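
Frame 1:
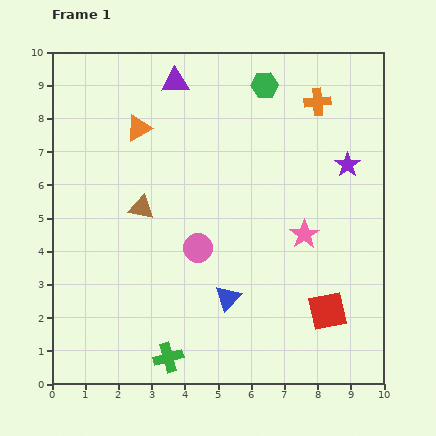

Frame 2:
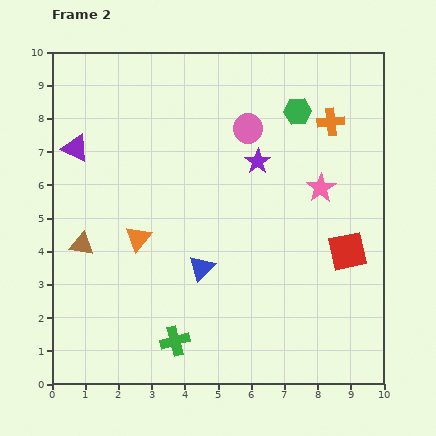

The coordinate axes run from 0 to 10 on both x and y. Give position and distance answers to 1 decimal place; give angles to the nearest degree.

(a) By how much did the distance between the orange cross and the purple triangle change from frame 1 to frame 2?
+3.4

Distance in frame 1: 4.3. Distance in frame 2: 7.7.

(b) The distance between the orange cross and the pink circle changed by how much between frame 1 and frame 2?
-3.2

Distance in frame 1: 5.7. Distance in frame 2: 2.5.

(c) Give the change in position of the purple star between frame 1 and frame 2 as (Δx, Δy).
(-2.7, 0.1)

The purple star was at (8.9, 6.6) in frame 1 and (6.2, 6.7) in frame 2.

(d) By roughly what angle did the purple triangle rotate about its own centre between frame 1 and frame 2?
28° clockwise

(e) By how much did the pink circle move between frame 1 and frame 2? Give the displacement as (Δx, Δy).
(1.5, 3.6)

The pink circle was at (4.4, 4.1) in frame 1 and (5.9, 7.7) in frame 2.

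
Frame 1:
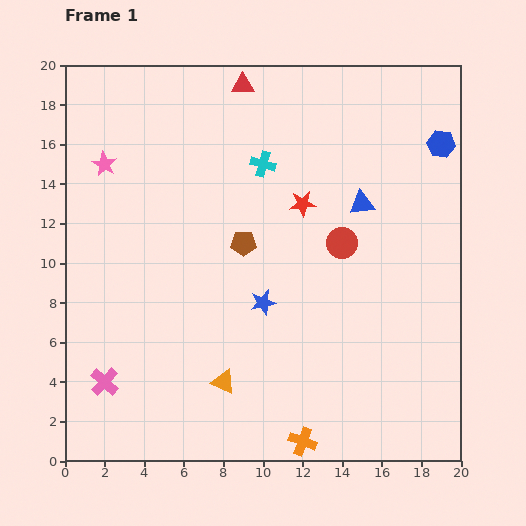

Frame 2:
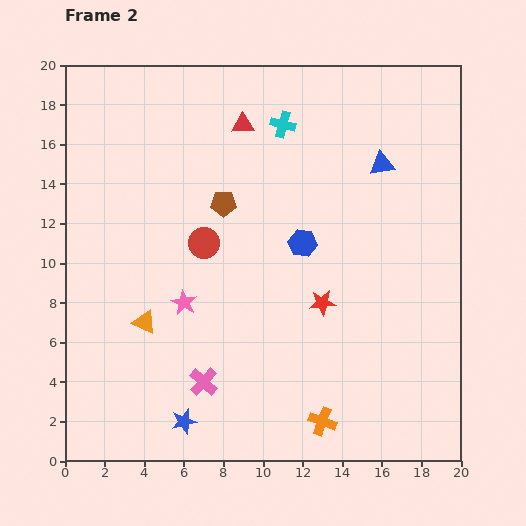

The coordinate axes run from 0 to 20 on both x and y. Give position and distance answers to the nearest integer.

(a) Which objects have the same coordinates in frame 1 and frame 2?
none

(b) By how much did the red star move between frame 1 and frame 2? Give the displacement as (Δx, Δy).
(1, -5)

The red star was at (12, 13) in frame 1 and (13, 8) in frame 2.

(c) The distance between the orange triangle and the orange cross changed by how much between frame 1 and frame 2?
+5

Distance in frame 1: 5. Distance in frame 2: 10.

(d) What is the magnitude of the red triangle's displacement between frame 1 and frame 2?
2

The red triangle moved from (9, 19) to (9, 17), a distance of √(0² + 2²) ≈ 2.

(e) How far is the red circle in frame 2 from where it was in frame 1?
7

The red circle moved from (14, 11) to (7, 11), a distance of √(7² + 0²) ≈ 7.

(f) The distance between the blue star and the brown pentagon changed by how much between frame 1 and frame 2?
+8

Distance in frame 1: 3. Distance in frame 2: 11.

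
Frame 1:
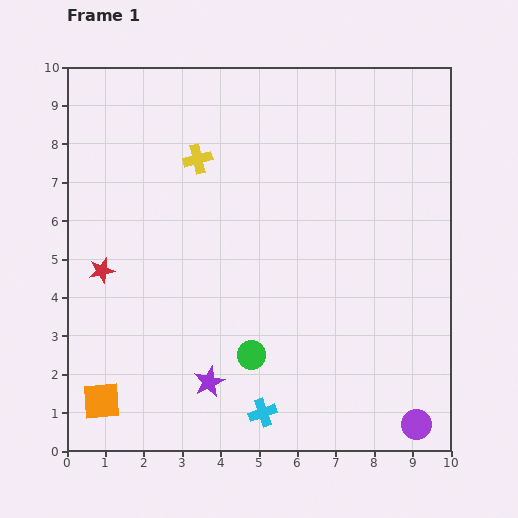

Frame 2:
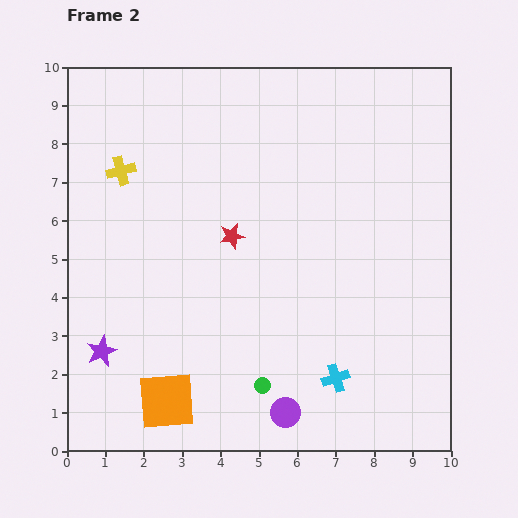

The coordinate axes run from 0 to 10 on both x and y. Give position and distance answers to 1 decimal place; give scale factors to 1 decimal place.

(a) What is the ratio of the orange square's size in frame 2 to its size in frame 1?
1.5×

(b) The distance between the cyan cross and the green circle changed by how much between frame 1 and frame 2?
+0.4

Distance in frame 1: 1.5. Distance in frame 2: 1.9.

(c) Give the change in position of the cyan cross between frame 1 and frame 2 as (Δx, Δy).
(1.9, 0.9)

The cyan cross was at (5.1, 1.0) in frame 1 and (7.0, 1.9) in frame 2.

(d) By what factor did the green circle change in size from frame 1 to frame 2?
0.6×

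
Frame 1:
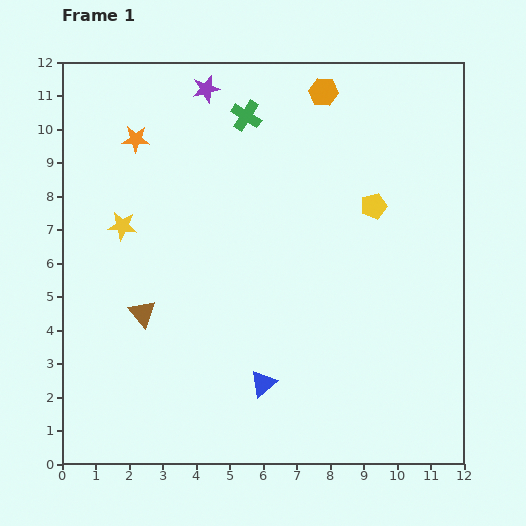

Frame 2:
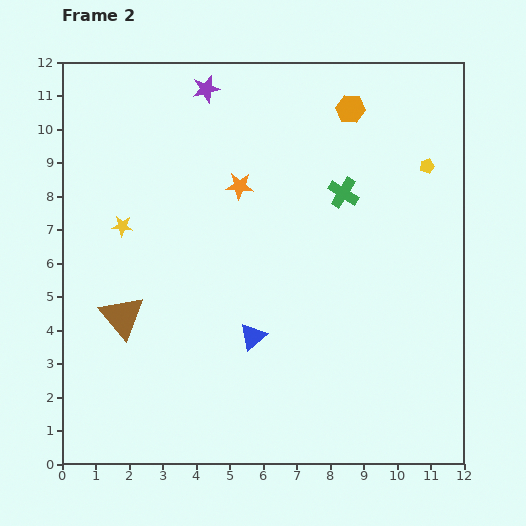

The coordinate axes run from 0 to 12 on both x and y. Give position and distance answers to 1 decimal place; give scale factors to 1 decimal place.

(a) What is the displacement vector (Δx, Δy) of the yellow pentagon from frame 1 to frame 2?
(1.6, 1.2)

The yellow pentagon was at (9.3, 7.7) in frame 1 and (10.9, 8.9) in frame 2.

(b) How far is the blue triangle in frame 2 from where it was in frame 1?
1.4

The blue triangle moved from (6.0, 2.4) to (5.7, 3.8), a distance of √(0.3² + 1.4²) ≈ 1.4.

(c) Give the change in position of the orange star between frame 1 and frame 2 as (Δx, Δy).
(3.1, -1.4)

The orange star was at (2.2, 9.7) in frame 1 and (5.3, 8.3) in frame 2.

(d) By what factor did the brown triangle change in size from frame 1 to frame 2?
1.6×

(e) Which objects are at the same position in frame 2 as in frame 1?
the purple star, the yellow star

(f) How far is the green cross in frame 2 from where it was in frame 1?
3.7

The green cross moved from (5.5, 10.4) to (8.4, 8.1), a distance of √(2.9² + 2.3²) ≈ 3.7.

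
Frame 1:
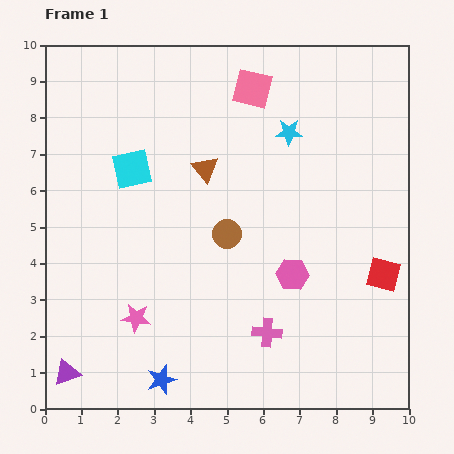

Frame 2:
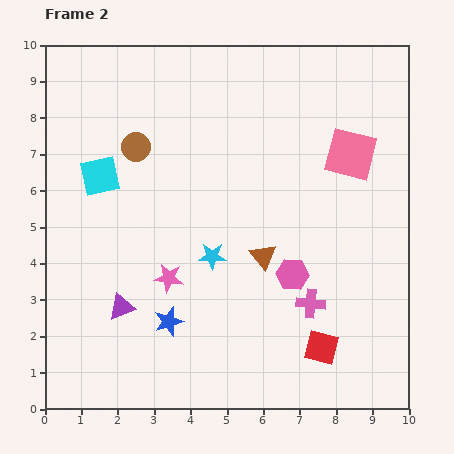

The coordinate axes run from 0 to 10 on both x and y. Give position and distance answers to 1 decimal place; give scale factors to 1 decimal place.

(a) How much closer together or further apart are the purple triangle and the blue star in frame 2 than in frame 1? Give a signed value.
-1.2

Distance in frame 1: 2.6. Distance in frame 2: 1.4.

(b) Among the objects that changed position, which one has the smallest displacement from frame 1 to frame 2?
the cyan square

(moved 0.9)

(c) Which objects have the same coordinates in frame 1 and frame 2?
the pink hexagon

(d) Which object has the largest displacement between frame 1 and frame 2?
the cyan star

(moved 4.0; next 3.5)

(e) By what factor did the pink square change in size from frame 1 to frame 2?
1.3×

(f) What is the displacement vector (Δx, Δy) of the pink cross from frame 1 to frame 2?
(1.2, 0.8)

The pink cross was at (6.1, 2.1) in frame 1 and (7.3, 2.9) in frame 2.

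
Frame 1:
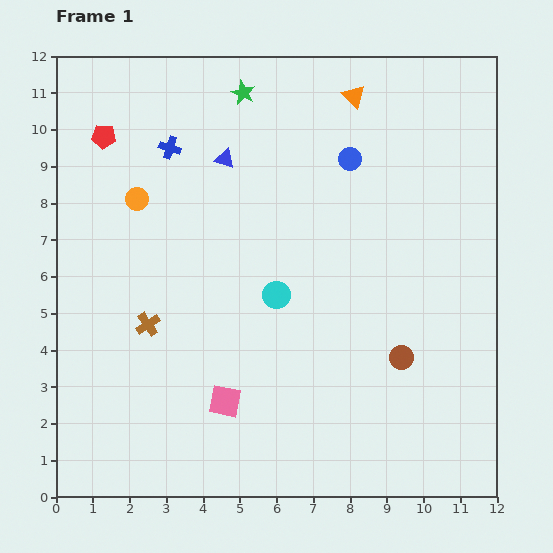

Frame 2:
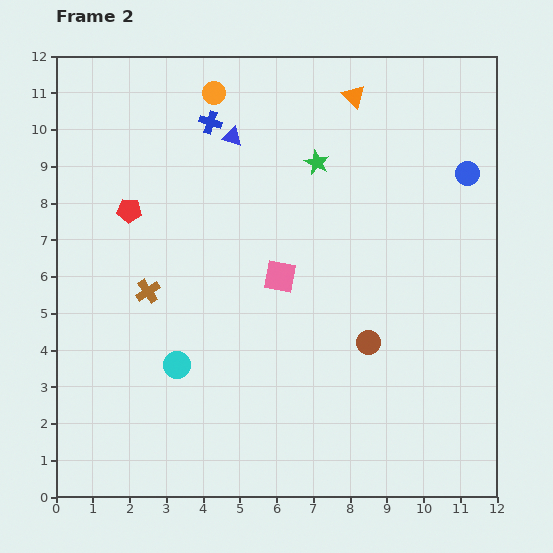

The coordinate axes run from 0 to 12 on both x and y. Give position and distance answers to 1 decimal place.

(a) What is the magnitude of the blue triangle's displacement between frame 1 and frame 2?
0.6

The blue triangle moved from (4.6, 9.2) to (4.8, 9.8), a distance of √(0.2² + 0.6²) ≈ 0.6.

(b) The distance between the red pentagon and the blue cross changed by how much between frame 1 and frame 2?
+1.5

Distance in frame 1: 1.8. Distance in frame 2: 3.3.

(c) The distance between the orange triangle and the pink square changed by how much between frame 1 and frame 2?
-3.7

Distance in frame 1: 9.0. Distance in frame 2: 5.3.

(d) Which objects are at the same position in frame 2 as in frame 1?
the orange triangle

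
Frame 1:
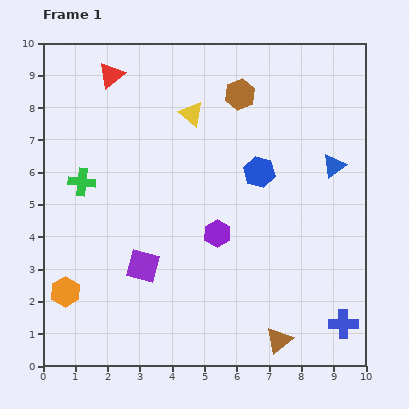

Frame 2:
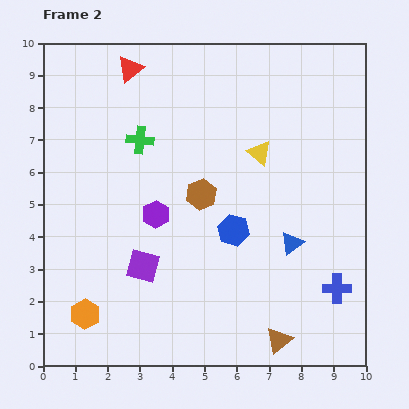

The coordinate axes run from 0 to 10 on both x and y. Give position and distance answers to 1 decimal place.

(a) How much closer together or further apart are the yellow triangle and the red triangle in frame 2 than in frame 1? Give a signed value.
+2.0

Distance in frame 1: 2.8. Distance in frame 2: 4.8.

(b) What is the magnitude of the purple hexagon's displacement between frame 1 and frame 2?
2.0

The purple hexagon moved from (5.4, 4.1) to (3.5, 4.7), a distance of √(1.9² + 0.6²) ≈ 2.0.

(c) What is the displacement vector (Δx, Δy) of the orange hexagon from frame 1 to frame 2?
(0.6, -0.7)

The orange hexagon was at (0.7, 2.3) in frame 1 and (1.3, 1.6) in frame 2.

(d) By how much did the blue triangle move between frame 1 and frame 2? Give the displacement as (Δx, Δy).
(-1.3, -2.4)

The blue triangle was at (9.0, 6.2) in frame 1 and (7.7, 3.8) in frame 2.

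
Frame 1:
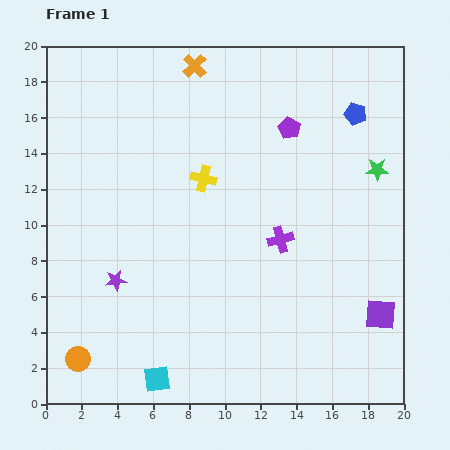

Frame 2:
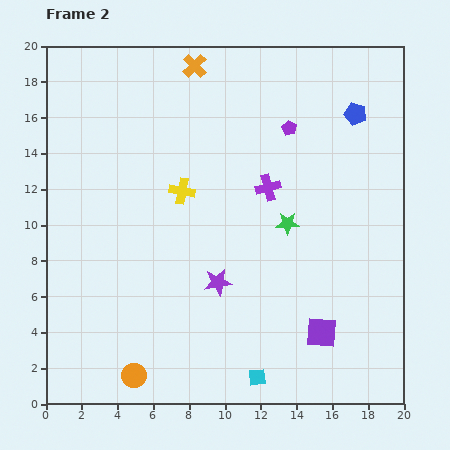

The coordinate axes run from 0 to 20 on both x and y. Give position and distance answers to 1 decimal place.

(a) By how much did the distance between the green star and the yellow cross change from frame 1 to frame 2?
-3.5

Distance in frame 1: 9.7. Distance in frame 2: 6.2.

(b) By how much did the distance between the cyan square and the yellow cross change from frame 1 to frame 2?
-0.3

Distance in frame 1: 11.5. Distance in frame 2: 11.2.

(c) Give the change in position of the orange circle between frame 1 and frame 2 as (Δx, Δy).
(3.1, -0.9)

The orange circle was at (1.8, 2.5) in frame 1 and (4.9, 1.6) in frame 2.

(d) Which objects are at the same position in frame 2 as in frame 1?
the orange cross, the blue pentagon, the purple pentagon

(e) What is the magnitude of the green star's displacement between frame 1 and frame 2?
5.8

The green star moved from (18.5, 13.1) to (13.5, 10.1), a distance of √(5.0² + 3.0²) ≈ 5.8.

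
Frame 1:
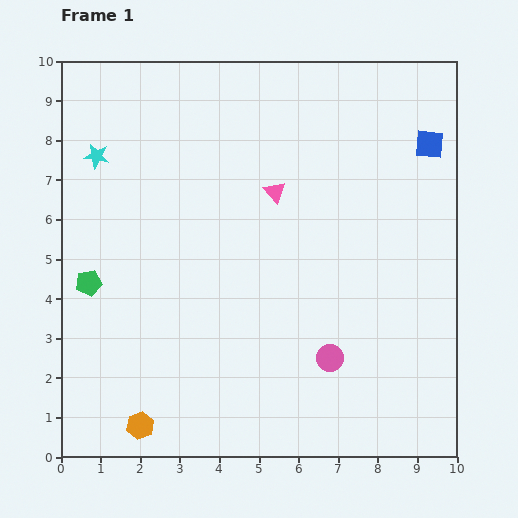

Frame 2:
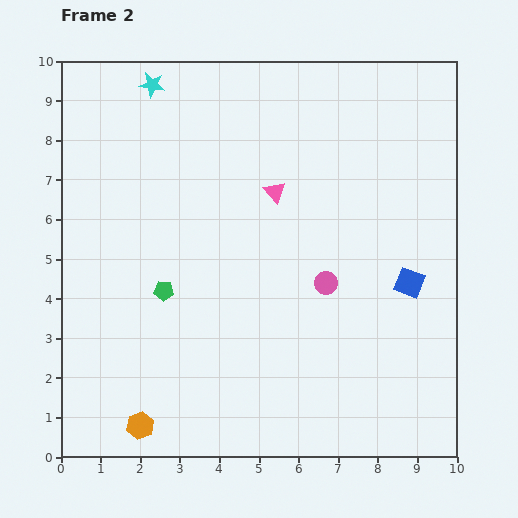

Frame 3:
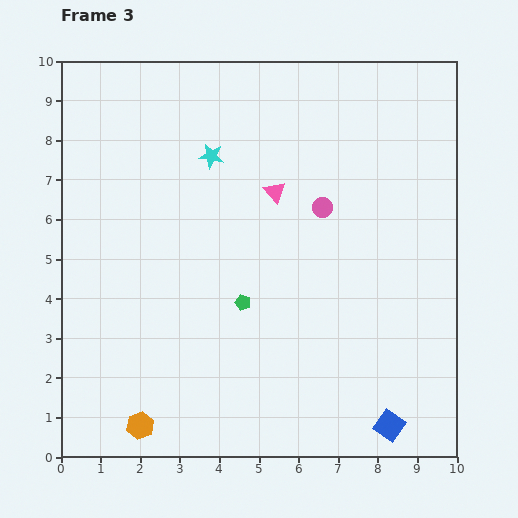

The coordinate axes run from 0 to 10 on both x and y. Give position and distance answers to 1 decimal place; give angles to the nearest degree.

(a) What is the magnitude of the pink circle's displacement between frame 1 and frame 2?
1.9

The pink circle moved from (6.8, 2.5) to (6.7, 4.4), a distance of √(0.1² + 1.9²) ≈ 1.9.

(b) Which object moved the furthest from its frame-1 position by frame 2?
the blue square

(moved 3.5; next 2.3)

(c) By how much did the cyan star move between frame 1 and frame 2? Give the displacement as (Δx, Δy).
(1.4, 1.8)

The cyan star was at (0.9, 7.6) in frame 1 and (2.3, 9.4) in frame 2.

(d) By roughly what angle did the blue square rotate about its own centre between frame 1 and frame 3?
31° clockwise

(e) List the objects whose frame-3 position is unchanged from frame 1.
the orange hexagon, the pink triangle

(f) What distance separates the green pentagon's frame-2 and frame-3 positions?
2.0

The green pentagon moved from (2.6, 4.2) to (4.6, 3.9), a distance of √(2.0² + 0.3²) ≈ 2.0.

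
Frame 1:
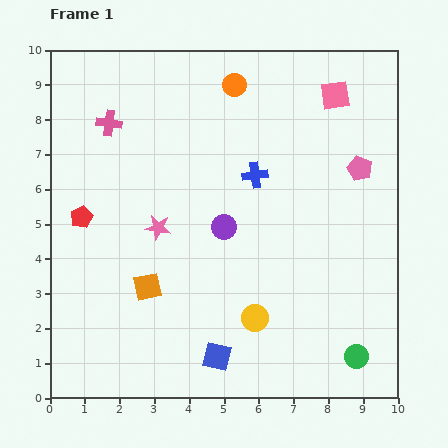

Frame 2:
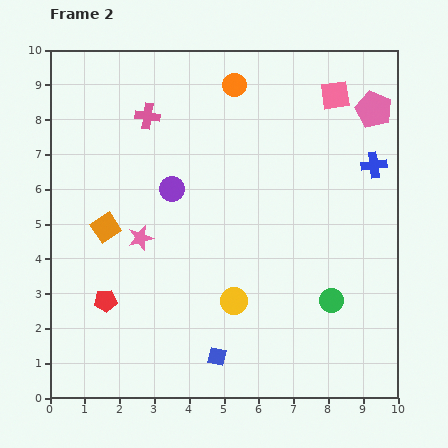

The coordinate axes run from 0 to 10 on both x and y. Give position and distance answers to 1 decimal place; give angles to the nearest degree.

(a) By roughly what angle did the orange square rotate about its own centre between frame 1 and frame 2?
21° counter-clockwise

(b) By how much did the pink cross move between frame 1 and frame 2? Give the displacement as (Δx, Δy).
(1.1, 0.2)

The pink cross was at (1.7, 7.9) in frame 1 and (2.8, 8.1) in frame 2.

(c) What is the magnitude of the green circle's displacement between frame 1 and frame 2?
1.7

The green circle moved from (8.8, 1.2) to (8.1, 2.8), a distance of √(0.7² + 1.6²) ≈ 1.7.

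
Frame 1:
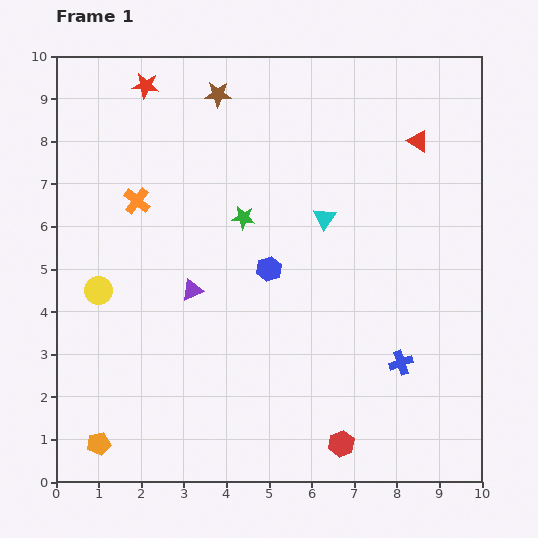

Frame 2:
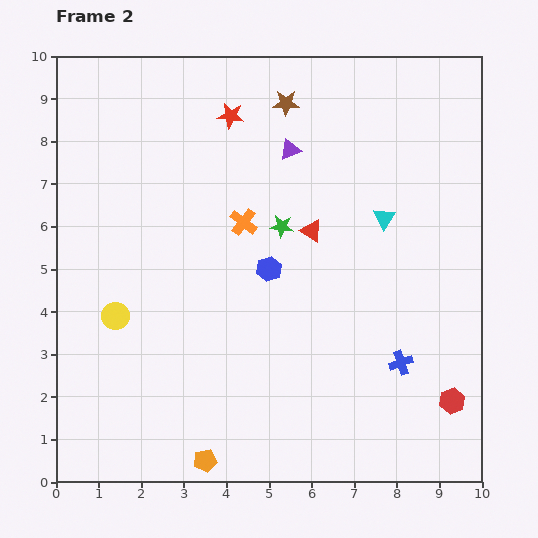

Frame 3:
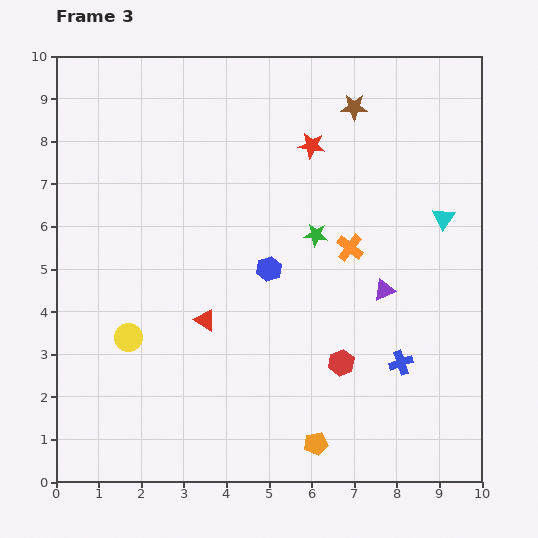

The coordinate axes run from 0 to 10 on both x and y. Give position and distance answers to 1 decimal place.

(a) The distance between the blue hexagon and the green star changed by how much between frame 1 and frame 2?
-0.3

Distance in frame 1: 1.3. Distance in frame 2: 1.0.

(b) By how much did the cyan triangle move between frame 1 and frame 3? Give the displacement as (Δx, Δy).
(2.8, 0.0)

The cyan triangle was at (6.3, 6.2) in frame 1 and (9.1, 6.2) in frame 3.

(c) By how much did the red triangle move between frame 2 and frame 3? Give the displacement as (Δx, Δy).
(-2.5, -2.1)

The red triangle was at (6.0, 5.9) in frame 2 and (3.5, 3.8) in frame 3.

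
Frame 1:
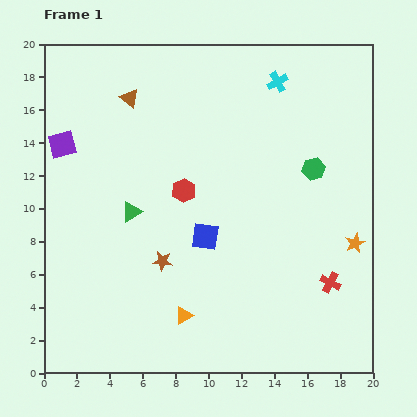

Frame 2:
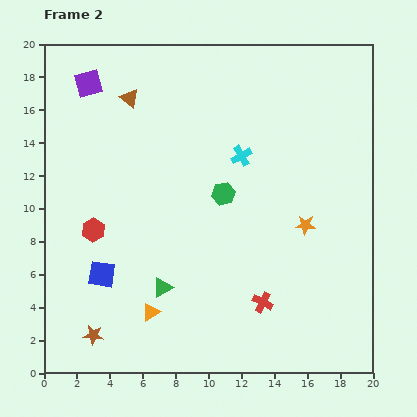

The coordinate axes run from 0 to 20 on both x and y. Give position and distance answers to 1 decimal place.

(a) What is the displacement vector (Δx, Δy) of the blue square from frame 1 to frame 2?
(-6.3, -2.3)

The blue square was at (9.8, 8.3) in frame 1 and (3.5, 6.0) in frame 2.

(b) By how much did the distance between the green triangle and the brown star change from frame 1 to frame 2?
+1.5

Distance in frame 1: 3.6. Distance in frame 2: 5.1.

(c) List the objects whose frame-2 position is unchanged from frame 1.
the brown triangle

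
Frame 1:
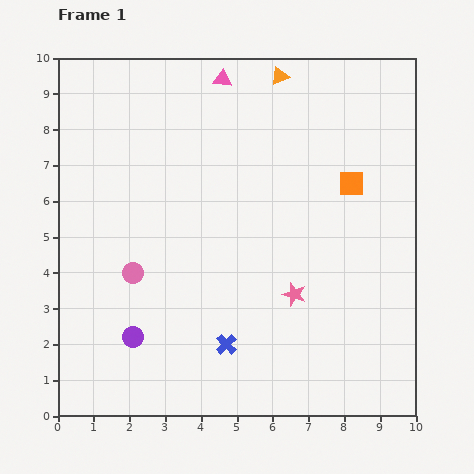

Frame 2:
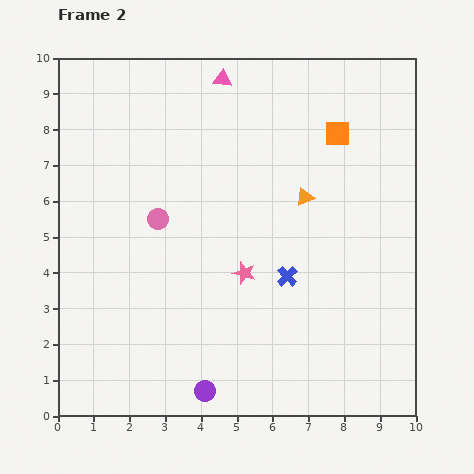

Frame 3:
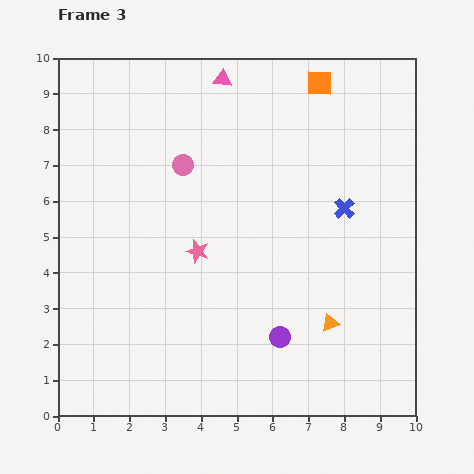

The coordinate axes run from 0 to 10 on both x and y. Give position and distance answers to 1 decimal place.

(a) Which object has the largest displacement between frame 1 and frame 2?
the orange triangle

(moved 3.5; next 2.5)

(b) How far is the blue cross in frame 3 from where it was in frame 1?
5.0

The blue cross moved from (4.7, 2.0) to (8.0, 5.8), a distance of √(3.3² + 3.8²) ≈ 5.0.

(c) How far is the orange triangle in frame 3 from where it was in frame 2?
3.6

The orange triangle moved from (6.9, 6.1) to (7.6, 2.6), a distance of √(0.7² + 3.5²) ≈ 3.6.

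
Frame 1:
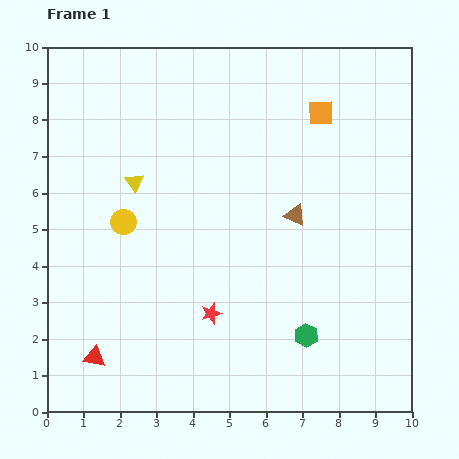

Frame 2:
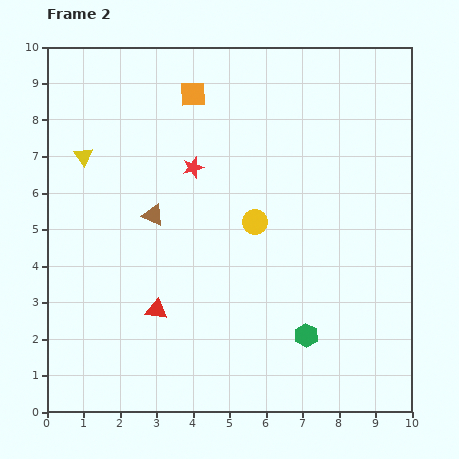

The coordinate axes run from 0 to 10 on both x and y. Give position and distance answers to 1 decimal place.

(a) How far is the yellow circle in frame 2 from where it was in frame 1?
3.6

The yellow circle moved from (2.1, 5.2) to (5.7, 5.2), a distance of √(3.6² + 0.0²) ≈ 3.6.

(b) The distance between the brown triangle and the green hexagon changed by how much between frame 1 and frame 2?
+2.0

Distance in frame 1: 3.3. Distance in frame 2: 5.3.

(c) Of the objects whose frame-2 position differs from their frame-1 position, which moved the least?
the yellow triangle

(moved 1.6)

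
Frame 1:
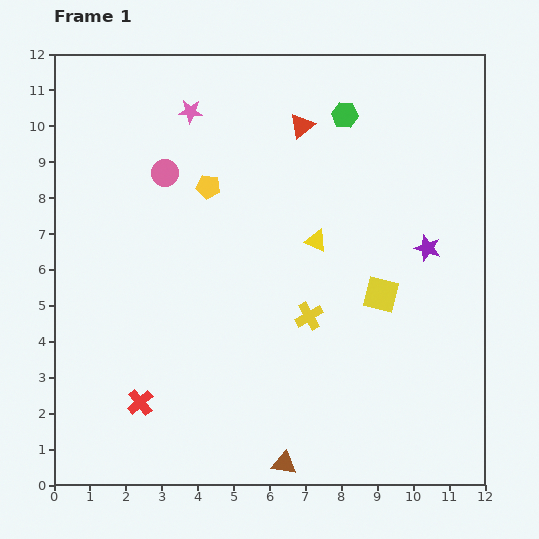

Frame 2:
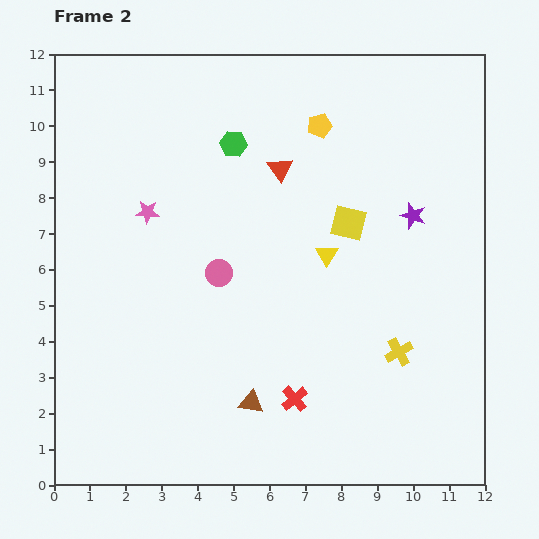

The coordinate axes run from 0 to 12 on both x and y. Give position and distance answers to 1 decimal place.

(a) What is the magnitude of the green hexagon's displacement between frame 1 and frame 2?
3.2

The green hexagon moved from (8.1, 10.3) to (5.0, 9.5), a distance of √(3.1² + 0.8²) ≈ 3.2.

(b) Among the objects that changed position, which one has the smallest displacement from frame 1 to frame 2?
the yellow triangle

(moved 0.5)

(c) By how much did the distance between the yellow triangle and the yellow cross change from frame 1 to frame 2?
+1.3

Distance in frame 1: 2.1. Distance in frame 2: 3.4.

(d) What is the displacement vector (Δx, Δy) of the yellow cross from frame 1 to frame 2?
(2.5, -1.0)

The yellow cross was at (7.1, 4.7) in frame 1 and (9.6, 3.7) in frame 2.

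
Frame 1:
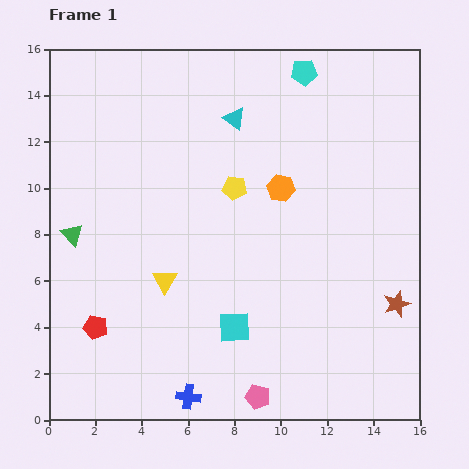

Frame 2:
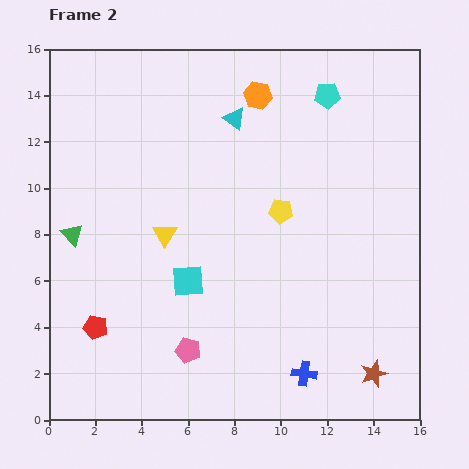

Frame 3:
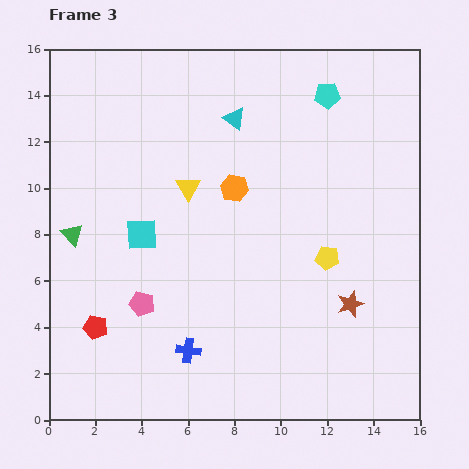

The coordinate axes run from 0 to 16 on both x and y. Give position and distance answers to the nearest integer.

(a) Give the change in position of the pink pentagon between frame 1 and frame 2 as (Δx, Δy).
(-3, 2)

The pink pentagon was at (9, 1) in frame 1 and (6, 3) in frame 2.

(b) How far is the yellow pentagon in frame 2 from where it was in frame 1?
2

The yellow pentagon moved from (8, 10) to (10, 9), a distance of √(2² + 1²) ≈ 2.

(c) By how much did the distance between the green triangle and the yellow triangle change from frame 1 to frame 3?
+1

Distance in frame 1: 4. Distance in frame 3: 5.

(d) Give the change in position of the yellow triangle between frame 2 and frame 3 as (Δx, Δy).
(1, 2)

The yellow triangle was at (5, 8) in frame 2 and (6, 10) in frame 3.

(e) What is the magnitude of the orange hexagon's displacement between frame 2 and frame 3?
4

The orange hexagon moved from (9, 14) to (8, 10), a distance of √(1² + 4²) ≈ 4.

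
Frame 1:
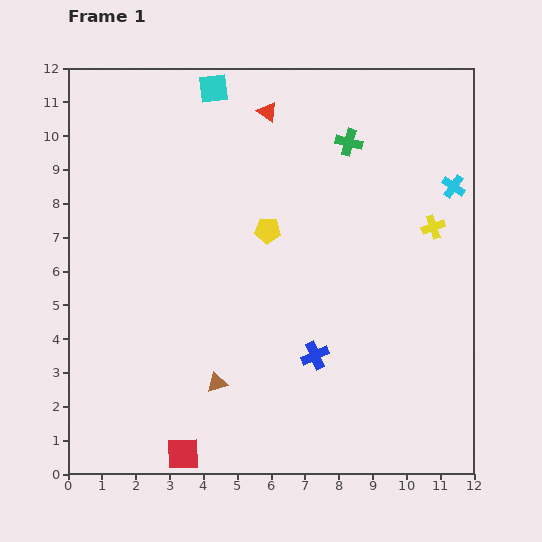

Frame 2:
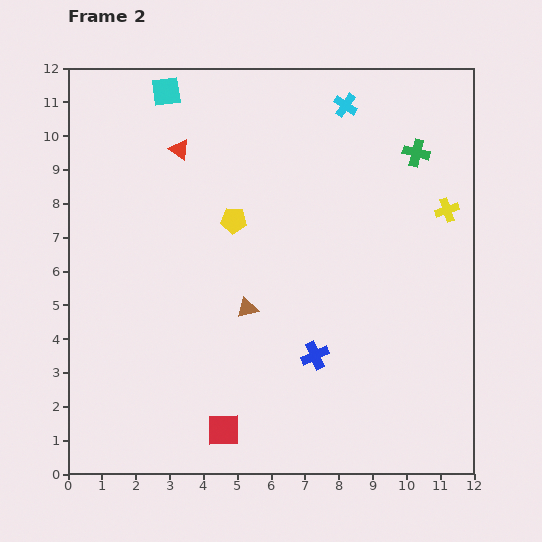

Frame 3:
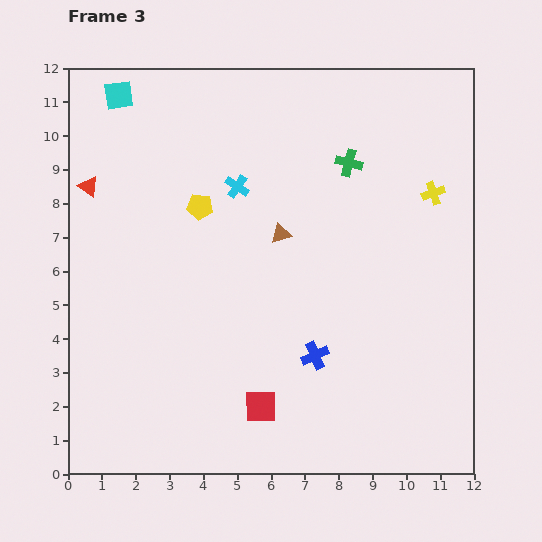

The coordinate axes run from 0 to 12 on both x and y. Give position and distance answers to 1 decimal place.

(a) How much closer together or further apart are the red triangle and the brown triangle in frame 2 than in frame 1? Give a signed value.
-3.0

Distance in frame 1: 8.1. Distance in frame 2: 5.1.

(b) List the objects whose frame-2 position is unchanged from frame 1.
the blue cross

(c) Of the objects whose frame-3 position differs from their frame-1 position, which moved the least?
the green cross

(moved 0.6)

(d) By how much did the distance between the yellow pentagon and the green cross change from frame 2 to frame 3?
-1.2

Distance in frame 2: 5.8. Distance in frame 3: 4.6.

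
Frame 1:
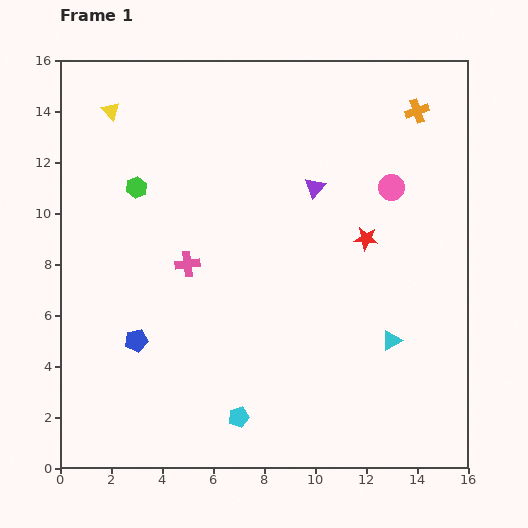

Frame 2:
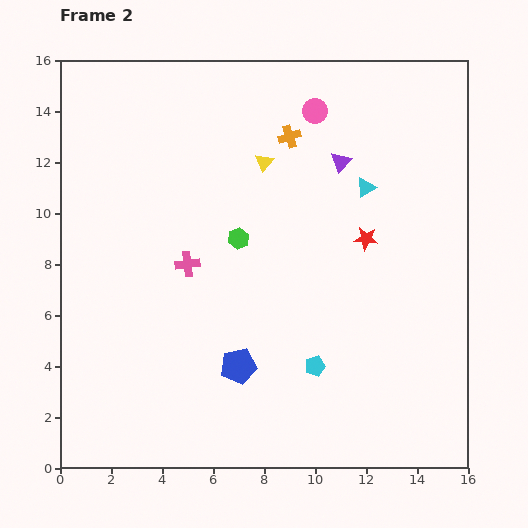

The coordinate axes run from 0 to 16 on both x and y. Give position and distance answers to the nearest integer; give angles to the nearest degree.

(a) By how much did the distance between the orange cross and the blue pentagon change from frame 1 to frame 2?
-5

Distance in frame 1: 14. Distance in frame 2: 9.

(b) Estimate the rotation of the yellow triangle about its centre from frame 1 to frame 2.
23° clockwise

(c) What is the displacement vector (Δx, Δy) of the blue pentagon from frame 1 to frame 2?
(4, -1)

The blue pentagon was at (3, 5) in frame 1 and (7, 4) in frame 2.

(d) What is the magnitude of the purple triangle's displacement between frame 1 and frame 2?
1

The purple triangle moved from (10, 11) to (11, 12), a distance of √(1² + 1²) ≈ 1.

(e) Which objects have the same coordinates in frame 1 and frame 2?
the pink cross, the red star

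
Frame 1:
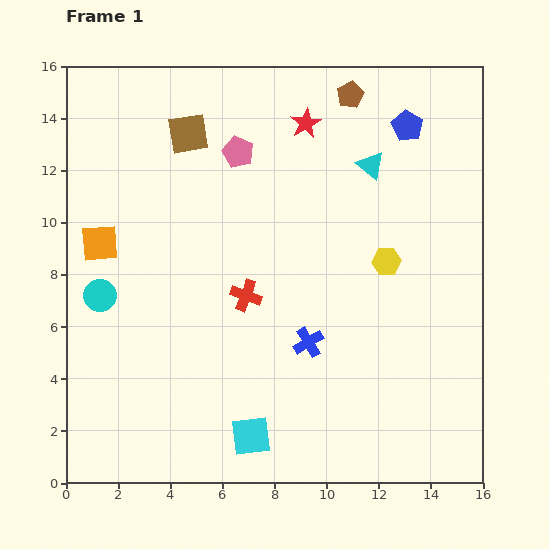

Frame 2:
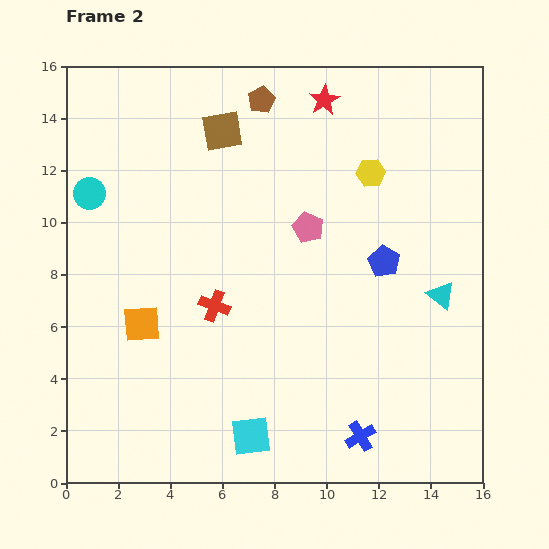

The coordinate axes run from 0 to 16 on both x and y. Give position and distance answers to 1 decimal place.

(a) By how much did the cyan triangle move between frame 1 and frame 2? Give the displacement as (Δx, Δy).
(2.7, -5.0)

The cyan triangle was at (11.7, 12.2) in frame 1 and (14.4, 7.2) in frame 2.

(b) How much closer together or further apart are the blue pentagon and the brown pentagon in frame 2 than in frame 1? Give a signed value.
+5.3

Distance in frame 1: 2.5. Distance in frame 2: 7.8.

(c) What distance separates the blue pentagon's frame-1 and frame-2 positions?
5.3

The blue pentagon moved from (13.1, 13.7) to (12.2, 8.5), a distance of √(0.9² + 5.2²) ≈ 5.3.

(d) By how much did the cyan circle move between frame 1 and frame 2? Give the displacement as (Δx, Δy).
(-0.4, 3.9)

The cyan circle was at (1.3, 7.2) in frame 1 and (0.9, 11.1) in frame 2.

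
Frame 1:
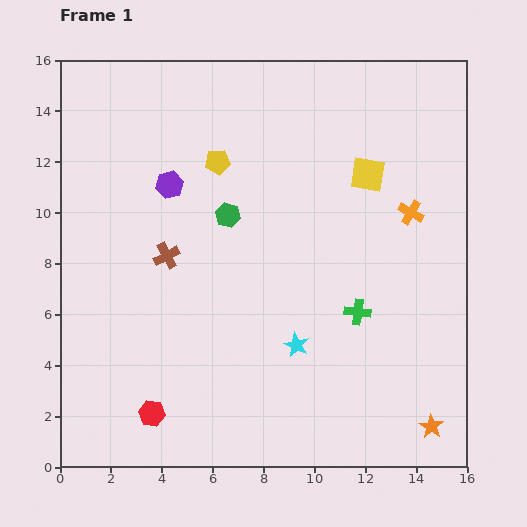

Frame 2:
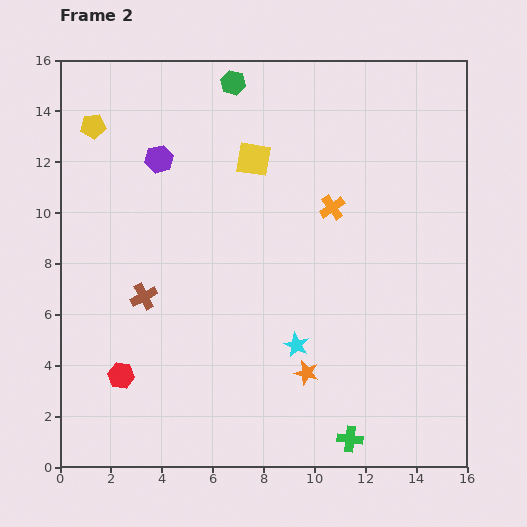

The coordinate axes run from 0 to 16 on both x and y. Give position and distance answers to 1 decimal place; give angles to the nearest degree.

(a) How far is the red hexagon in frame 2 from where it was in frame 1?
1.9

The red hexagon moved from (3.6, 2.1) to (2.4, 3.6), a distance of √(1.2² + 1.5²) ≈ 1.9.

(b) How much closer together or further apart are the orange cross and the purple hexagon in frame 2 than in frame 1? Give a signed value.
-2.5

Distance in frame 1: 9.6. Distance in frame 2: 7.1.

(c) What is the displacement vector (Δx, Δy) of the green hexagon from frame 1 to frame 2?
(0.2, 5.2)

The green hexagon was at (6.6, 9.9) in frame 1 and (6.8, 15.1) in frame 2.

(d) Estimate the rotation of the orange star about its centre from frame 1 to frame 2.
17° counter-clockwise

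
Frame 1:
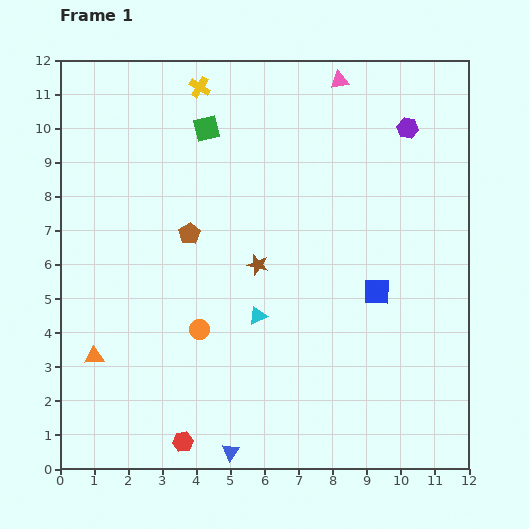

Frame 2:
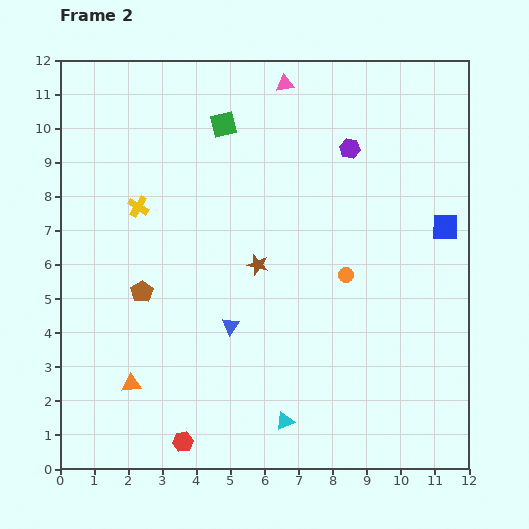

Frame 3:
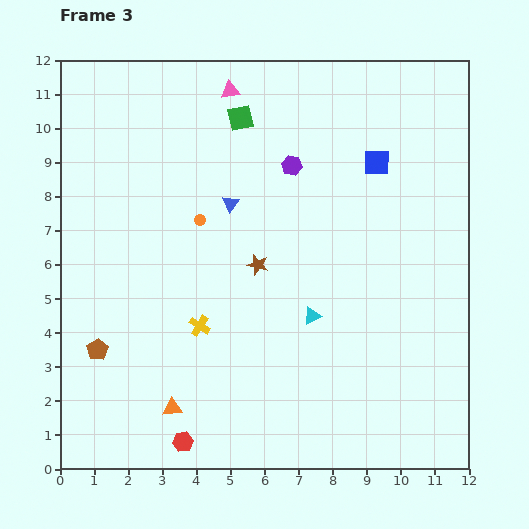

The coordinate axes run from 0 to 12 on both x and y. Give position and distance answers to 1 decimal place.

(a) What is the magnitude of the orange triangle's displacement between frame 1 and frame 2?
1.4

The orange triangle moved from (1.0, 3.3) to (2.1, 2.5), a distance of √(1.1² + 0.8²) ≈ 1.4.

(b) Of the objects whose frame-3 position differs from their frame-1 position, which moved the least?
the green square

(moved 1.0)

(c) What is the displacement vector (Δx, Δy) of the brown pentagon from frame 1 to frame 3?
(-2.7, -3.4)

The brown pentagon was at (3.8, 6.9) in frame 1 and (1.1, 3.5) in frame 3.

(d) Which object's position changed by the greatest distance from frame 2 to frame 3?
the orange circle

(moved 4.6; next 3.9)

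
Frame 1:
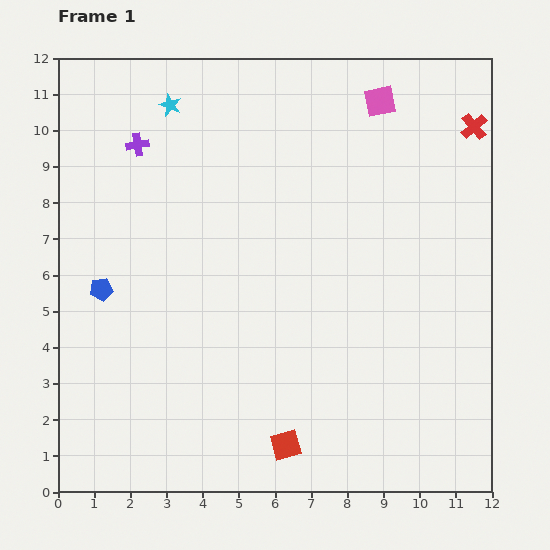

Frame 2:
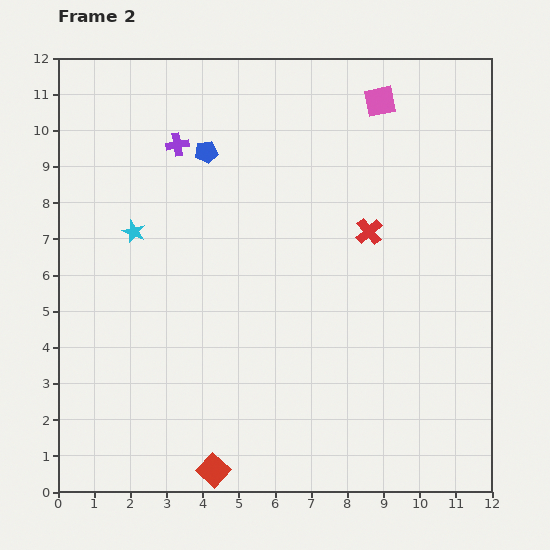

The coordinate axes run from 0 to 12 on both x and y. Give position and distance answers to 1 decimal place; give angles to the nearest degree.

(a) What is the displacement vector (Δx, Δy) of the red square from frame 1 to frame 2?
(-2.0, -0.7)

The red square was at (6.3, 1.3) in frame 1 and (4.3, 0.6) in frame 2.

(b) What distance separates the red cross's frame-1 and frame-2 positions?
4.1

The red cross moved from (11.5, 10.1) to (8.6, 7.2), a distance of √(2.9² + 2.9²) ≈ 4.1.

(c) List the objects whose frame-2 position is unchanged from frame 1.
the pink square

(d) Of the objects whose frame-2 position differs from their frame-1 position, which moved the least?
the purple cross

(moved 1.1)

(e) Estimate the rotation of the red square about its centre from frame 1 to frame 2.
32° counter-clockwise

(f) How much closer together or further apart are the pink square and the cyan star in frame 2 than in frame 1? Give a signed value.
+1.9

Distance in frame 1: 5.8. Distance in frame 2: 7.7.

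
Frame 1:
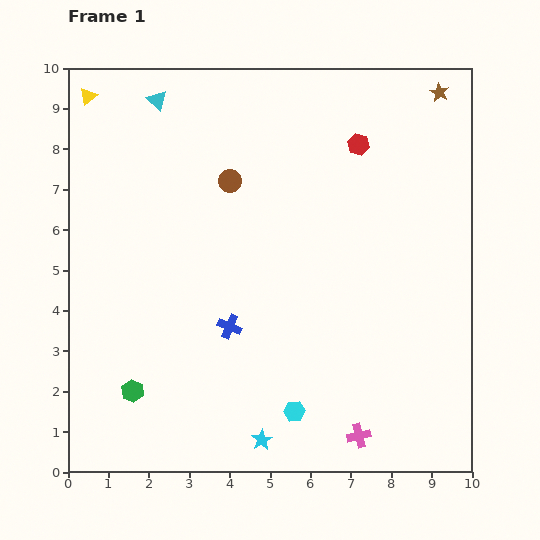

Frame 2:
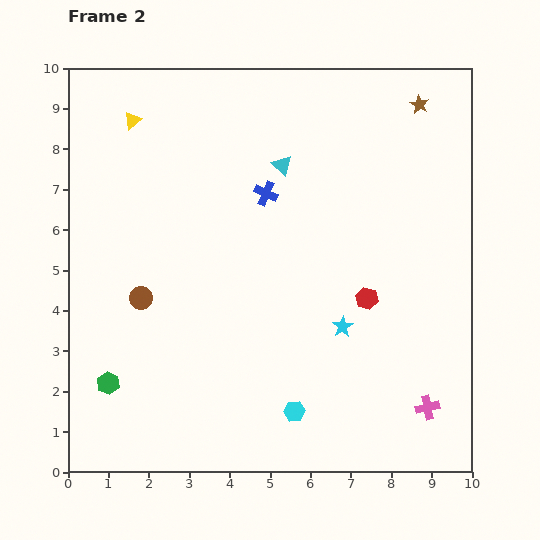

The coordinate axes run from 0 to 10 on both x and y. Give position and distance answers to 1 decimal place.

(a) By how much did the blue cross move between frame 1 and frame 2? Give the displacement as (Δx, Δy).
(0.9, 3.3)

The blue cross was at (4.0, 3.6) in frame 1 and (4.9, 6.9) in frame 2.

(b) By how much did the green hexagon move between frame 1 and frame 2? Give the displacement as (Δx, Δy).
(-0.6, 0.2)

The green hexagon was at (1.6, 2.0) in frame 1 and (1.0, 2.2) in frame 2.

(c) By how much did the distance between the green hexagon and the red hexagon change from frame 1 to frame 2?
-1.6

Distance in frame 1: 8.3. Distance in frame 2: 6.7.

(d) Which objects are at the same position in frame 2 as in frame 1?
the cyan hexagon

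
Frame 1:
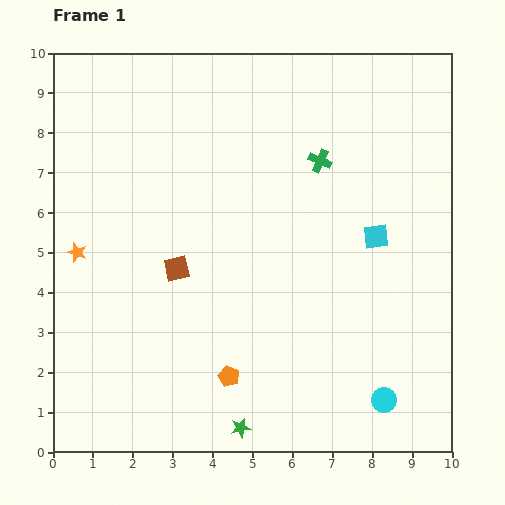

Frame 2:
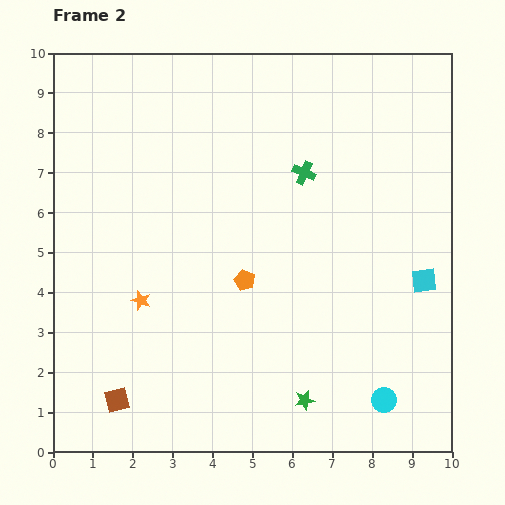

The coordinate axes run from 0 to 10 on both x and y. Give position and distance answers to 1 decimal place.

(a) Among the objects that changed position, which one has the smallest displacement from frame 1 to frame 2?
the green cross

(moved 0.5)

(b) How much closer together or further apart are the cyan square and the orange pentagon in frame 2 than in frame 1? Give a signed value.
-0.6

Distance in frame 1: 5.1. Distance in frame 2: 4.5.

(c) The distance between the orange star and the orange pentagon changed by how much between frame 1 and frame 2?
-2.3

Distance in frame 1: 4.9. Distance in frame 2: 2.6.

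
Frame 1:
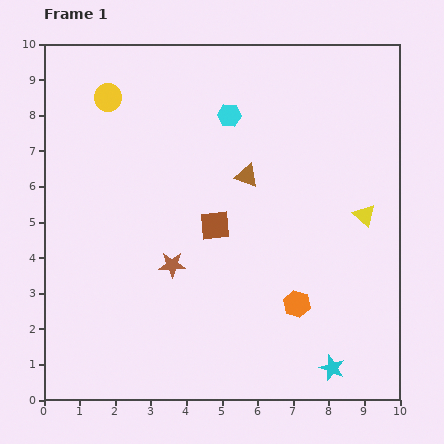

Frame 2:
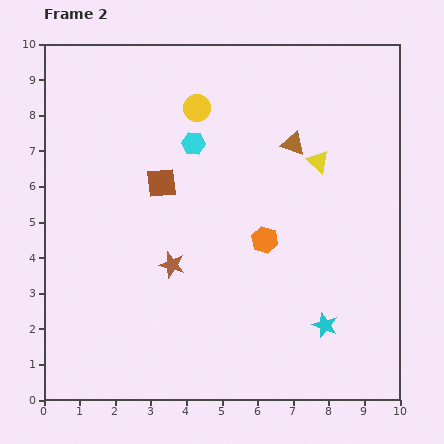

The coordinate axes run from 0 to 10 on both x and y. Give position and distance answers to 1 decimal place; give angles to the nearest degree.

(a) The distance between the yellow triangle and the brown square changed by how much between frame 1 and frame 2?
+0.2

Distance in frame 1: 4.2. Distance in frame 2: 4.4.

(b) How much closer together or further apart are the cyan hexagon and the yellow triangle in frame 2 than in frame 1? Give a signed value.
-1.2

Distance in frame 1: 4.7. Distance in frame 2: 3.5.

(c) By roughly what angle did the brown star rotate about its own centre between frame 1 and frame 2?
16° clockwise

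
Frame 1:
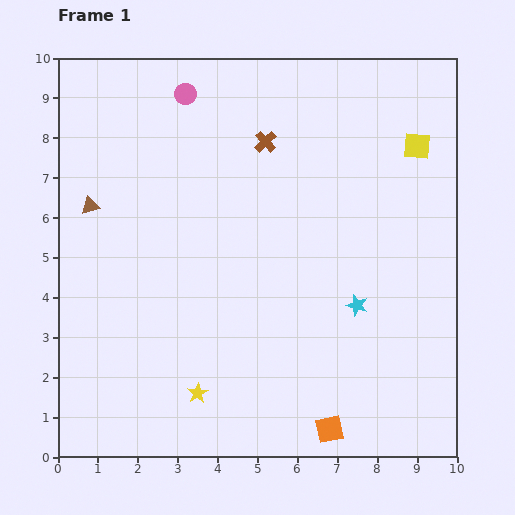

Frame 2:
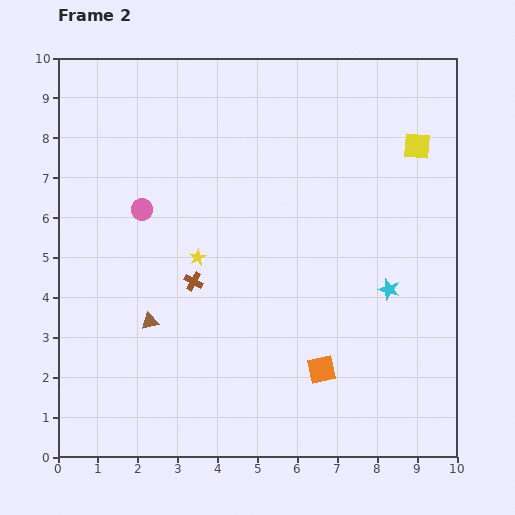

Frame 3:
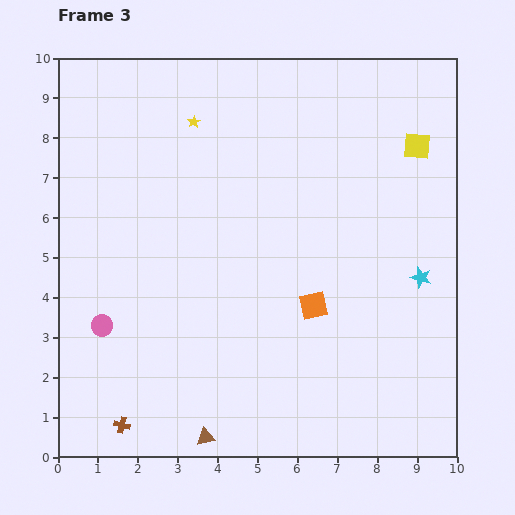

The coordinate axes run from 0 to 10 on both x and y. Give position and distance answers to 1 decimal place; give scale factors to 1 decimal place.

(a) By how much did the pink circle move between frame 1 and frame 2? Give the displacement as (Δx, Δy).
(-1.1, -2.9)

The pink circle was at (3.2, 9.1) in frame 1 and (2.1, 6.2) in frame 2.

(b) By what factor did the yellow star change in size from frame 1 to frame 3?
0.6×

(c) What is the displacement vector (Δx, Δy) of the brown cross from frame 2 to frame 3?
(-1.8, -3.6)

The brown cross was at (3.4, 4.4) in frame 2 and (1.6, 0.8) in frame 3.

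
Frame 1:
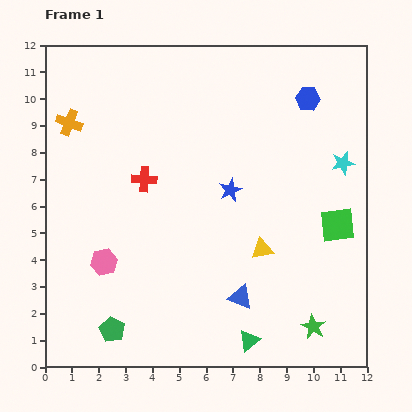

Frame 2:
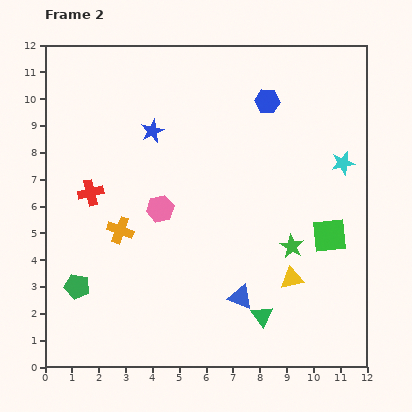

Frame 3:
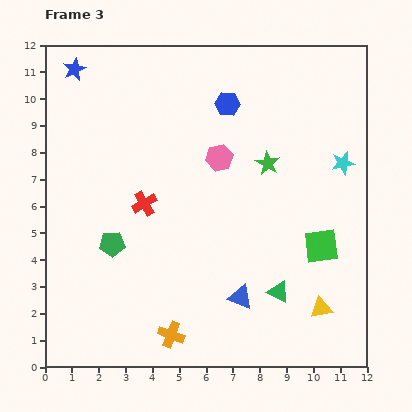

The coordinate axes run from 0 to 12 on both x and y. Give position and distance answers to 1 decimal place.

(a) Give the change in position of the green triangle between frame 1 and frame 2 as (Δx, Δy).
(0.5, 0.9)

The green triangle was at (7.6, 1.0) in frame 1 and (8.1, 1.9) in frame 2.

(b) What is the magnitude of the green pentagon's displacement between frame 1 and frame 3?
3.2

The green pentagon moved from (2.5, 1.4) to (2.5, 4.6), a distance of √(0.0² + 3.2²) ≈ 3.2.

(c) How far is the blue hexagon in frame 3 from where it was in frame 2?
1.5

The blue hexagon moved from (8.3, 9.9) to (6.8, 9.8), a distance of √(1.5² + 0.1²) ≈ 1.5.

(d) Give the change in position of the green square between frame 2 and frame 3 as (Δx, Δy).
(-0.3, -0.4)

The green square was at (10.6, 4.9) in frame 2 and (10.3, 4.5) in frame 3.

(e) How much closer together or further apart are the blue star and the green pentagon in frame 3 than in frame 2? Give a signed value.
+0.2

Distance in frame 2: 6.4. Distance in frame 3: 6.6.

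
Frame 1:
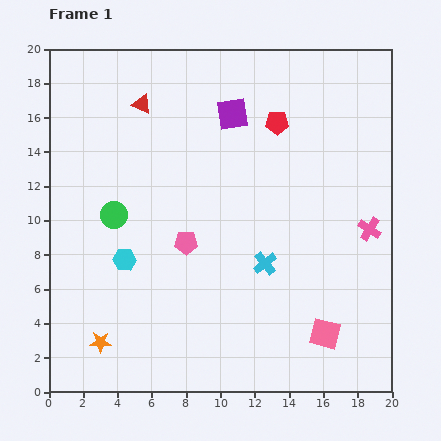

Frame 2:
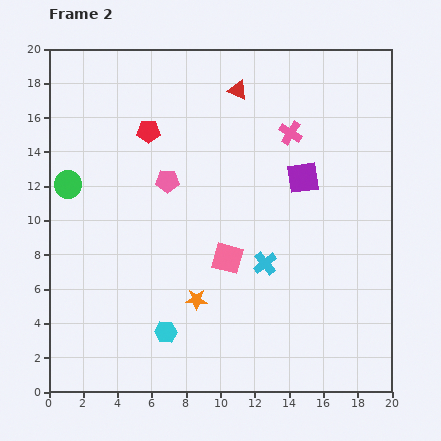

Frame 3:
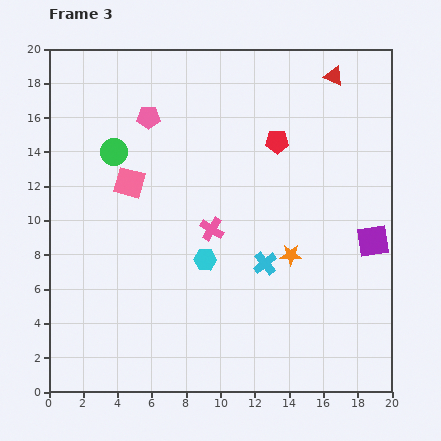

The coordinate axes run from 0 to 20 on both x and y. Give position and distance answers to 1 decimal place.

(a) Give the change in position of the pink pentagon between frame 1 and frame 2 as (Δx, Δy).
(-1.1, 3.6)

The pink pentagon was at (8.0, 8.7) in frame 1 and (6.9, 12.3) in frame 2.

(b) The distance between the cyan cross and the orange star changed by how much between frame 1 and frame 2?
-6.1

Distance in frame 1: 10.6. Distance in frame 2: 4.5.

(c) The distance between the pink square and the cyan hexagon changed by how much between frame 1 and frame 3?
-6.2

Distance in frame 1: 12.5. Distance in frame 3: 6.3.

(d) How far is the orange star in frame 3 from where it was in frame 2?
6.1

The orange star moved from (8.6, 5.4) to (14.1, 8.0), a distance of √(5.5² + 2.6²) ≈ 6.1.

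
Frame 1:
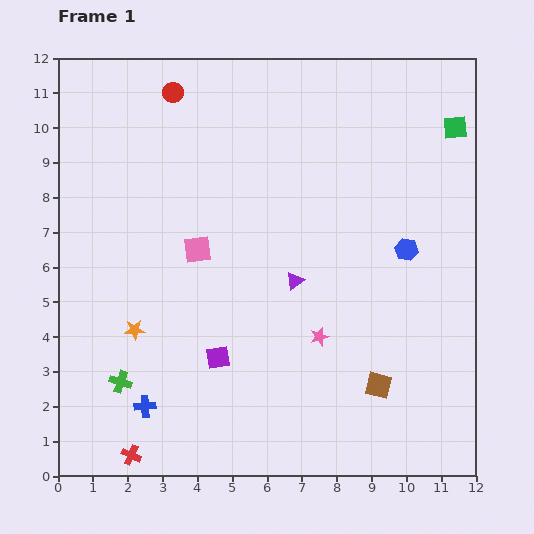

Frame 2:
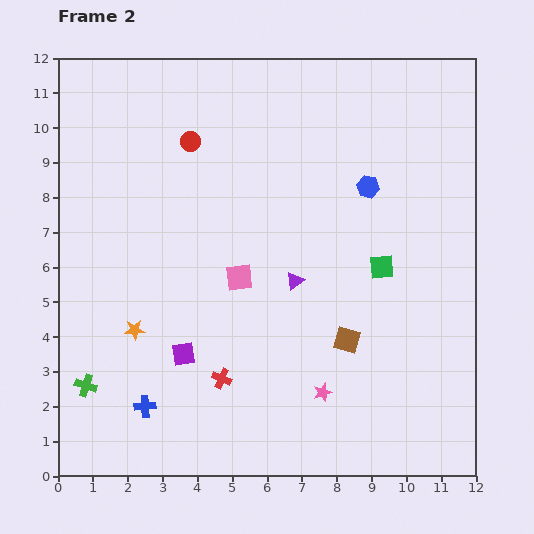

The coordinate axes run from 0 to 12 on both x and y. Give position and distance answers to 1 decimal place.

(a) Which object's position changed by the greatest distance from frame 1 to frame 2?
the green square

(moved 4.5; next 3.4)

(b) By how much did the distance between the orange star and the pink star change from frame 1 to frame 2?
+0.4

Distance in frame 1: 5.3. Distance in frame 2: 5.7.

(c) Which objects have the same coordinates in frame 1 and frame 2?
the orange star, the purple triangle, the blue cross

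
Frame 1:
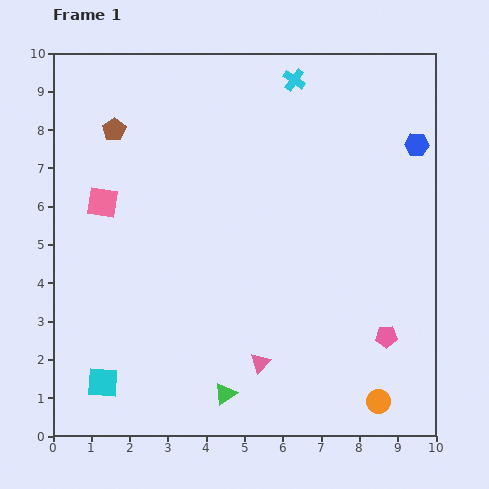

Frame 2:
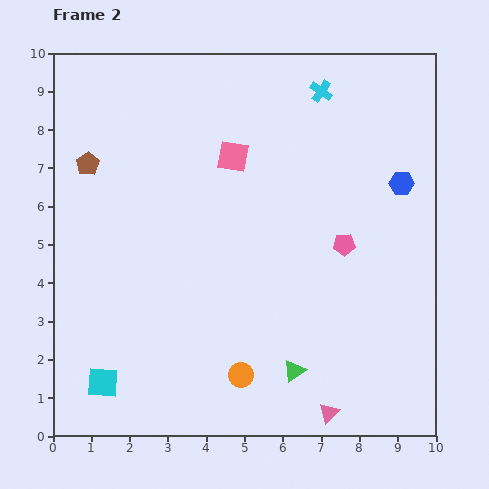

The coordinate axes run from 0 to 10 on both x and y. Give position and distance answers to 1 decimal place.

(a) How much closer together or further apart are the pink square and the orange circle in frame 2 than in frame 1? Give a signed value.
-3.2

Distance in frame 1: 8.9. Distance in frame 2: 5.7.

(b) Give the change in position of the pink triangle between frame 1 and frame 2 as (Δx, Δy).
(1.8, -1.3)

The pink triangle was at (5.4, 1.9) in frame 1 and (7.2, 0.6) in frame 2.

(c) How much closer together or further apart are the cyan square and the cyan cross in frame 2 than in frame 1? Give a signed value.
+0.2

Distance in frame 1: 9.3. Distance in frame 2: 9.5.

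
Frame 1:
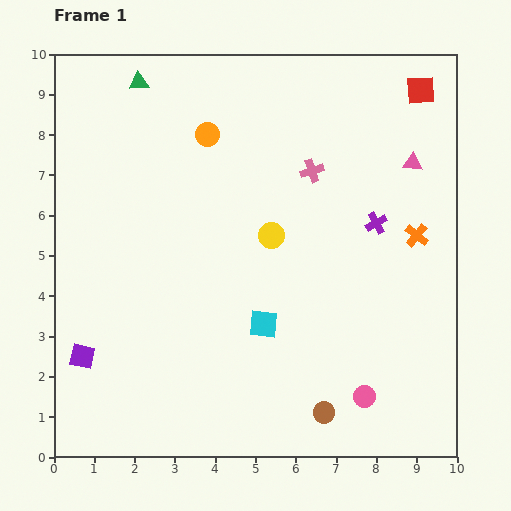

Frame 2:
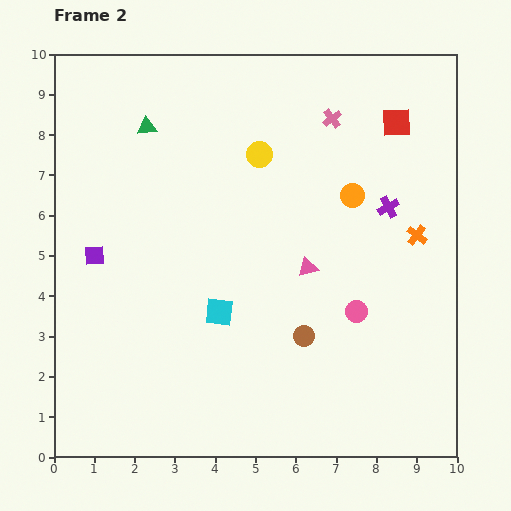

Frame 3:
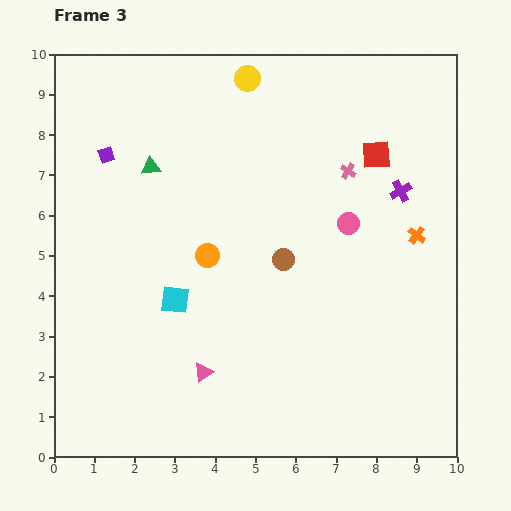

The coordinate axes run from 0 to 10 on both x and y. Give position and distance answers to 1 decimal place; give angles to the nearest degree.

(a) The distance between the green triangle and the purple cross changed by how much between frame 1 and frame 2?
-0.6

Distance in frame 1: 6.9. Distance in frame 2: 6.3.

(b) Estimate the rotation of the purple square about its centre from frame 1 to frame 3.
30° counter-clockwise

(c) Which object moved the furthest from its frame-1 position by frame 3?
the pink triangle

(moved 7.4; next 5.0)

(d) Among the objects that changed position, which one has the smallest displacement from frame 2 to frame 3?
the purple cross

(moved 0.5)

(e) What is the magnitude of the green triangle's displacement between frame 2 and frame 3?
1.0

The green triangle moved from (2.3, 8.2) to (2.4, 7.2), a distance of √(0.1² + 1.0²) ≈ 1.0.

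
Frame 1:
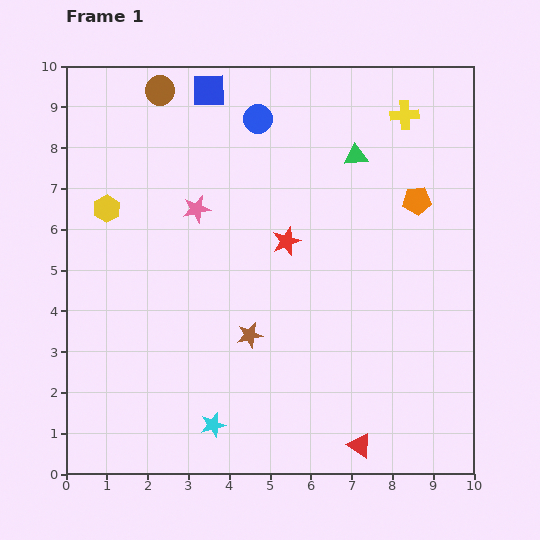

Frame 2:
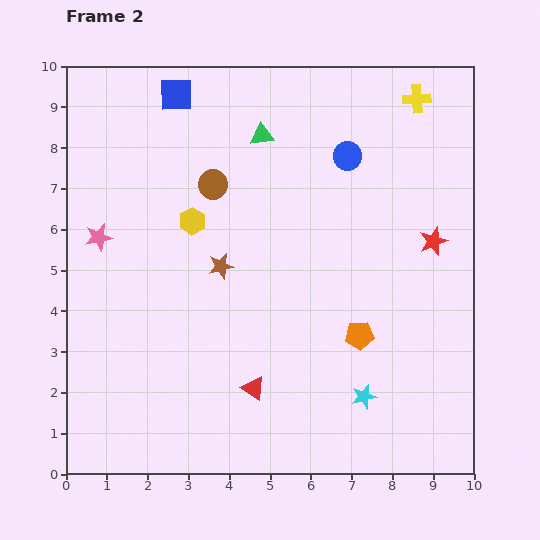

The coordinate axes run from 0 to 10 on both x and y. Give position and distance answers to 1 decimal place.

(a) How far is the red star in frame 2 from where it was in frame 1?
3.6

The red star moved from (5.4, 5.7) to (9.0, 5.7), a distance of √(3.6² + 0.0²) ≈ 3.6.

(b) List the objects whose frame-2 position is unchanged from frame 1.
none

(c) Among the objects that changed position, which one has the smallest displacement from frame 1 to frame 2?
the yellow cross

(moved 0.5)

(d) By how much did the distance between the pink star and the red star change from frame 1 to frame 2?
+5.9

Distance in frame 1: 2.3. Distance in frame 2: 8.2.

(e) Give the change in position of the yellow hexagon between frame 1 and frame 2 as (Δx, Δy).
(2.1, -0.3)

The yellow hexagon was at (1.0, 6.5) in frame 1 and (3.1, 6.2) in frame 2.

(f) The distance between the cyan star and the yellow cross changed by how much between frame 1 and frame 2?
-1.5

Distance in frame 1: 8.9. Distance in frame 2: 7.4.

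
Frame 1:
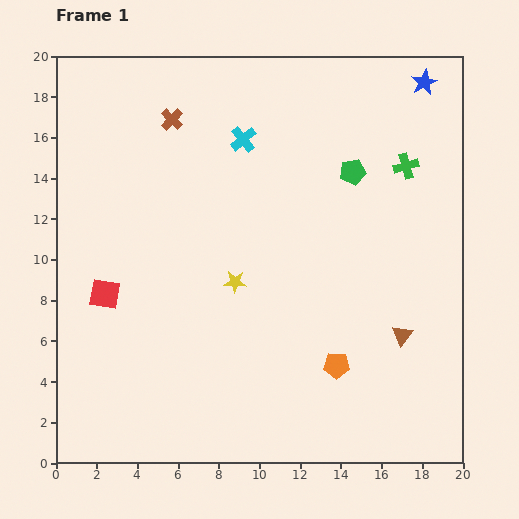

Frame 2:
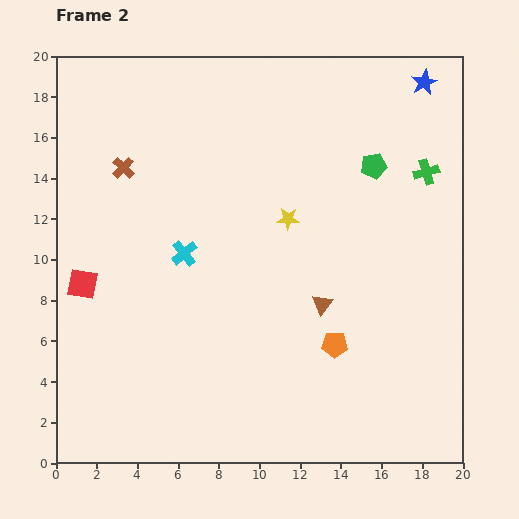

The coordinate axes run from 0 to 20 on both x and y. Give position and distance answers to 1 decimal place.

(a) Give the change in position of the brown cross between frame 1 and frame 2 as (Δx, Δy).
(-2.4, -2.4)

The brown cross was at (5.7, 16.9) in frame 1 and (3.3, 14.5) in frame 2.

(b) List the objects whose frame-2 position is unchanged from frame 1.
the blue star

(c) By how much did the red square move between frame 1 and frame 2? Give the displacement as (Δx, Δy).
(-1.1, 0.5)

The red square was at (2.4, 8.3) in frame 1 and (1.3, 8.8) in frame 2.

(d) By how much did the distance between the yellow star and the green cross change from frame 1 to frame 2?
-3.0

Distance in frame 1: 10.2. Distance in frame 2: 7.2.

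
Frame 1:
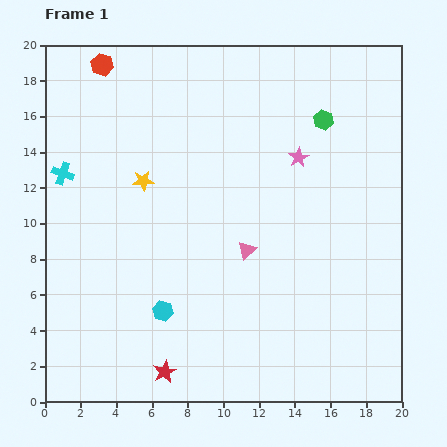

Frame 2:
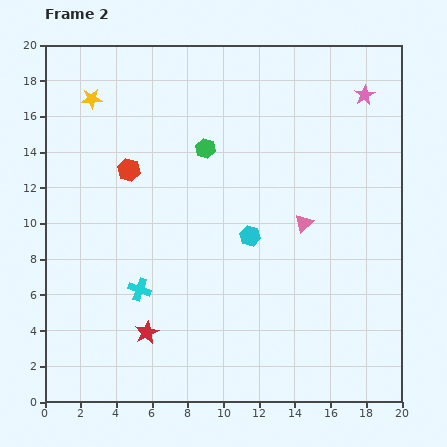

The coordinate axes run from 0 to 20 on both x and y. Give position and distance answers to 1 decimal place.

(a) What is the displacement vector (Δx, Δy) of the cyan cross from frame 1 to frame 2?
(4.3, -6.5)

The cyan cross was at (1.0, 12.8) in frame 1 and (5.3, 6.3) in frame 2.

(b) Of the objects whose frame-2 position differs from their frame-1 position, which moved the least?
the red star

(moved 2.4)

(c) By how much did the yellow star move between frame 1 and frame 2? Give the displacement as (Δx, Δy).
(-2.9, 4.6)

The yellow star was at (5.5, 12.4) in frame 1 and (2.6, 17.0) in frame 2.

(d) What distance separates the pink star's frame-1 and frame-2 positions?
5.1

The pink star moved from (14.2, 13.7) to (17.9, 17.2), a distance of √(3.7² + 3.5²) ≈ 5.1.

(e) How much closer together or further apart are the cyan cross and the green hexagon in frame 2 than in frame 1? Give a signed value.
-6.2

Distance in frame 1: 14.9. Distance in frame 2: 8.7.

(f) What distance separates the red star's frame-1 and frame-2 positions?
2.4

The red star moved from (6.7, 1.7) to (5.7, 3.9), a distance of √(1.0² + 2.2²) ≈ 2.4.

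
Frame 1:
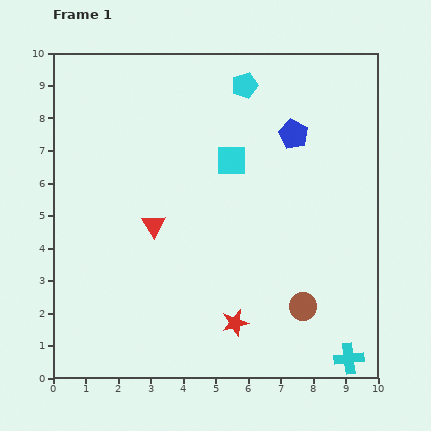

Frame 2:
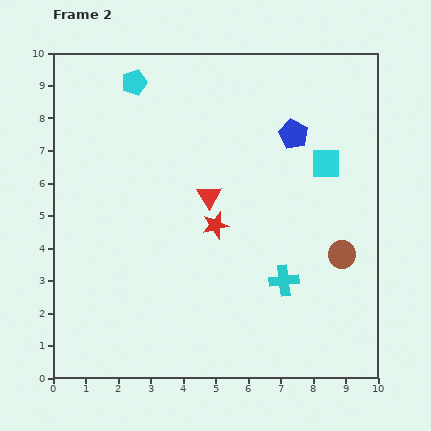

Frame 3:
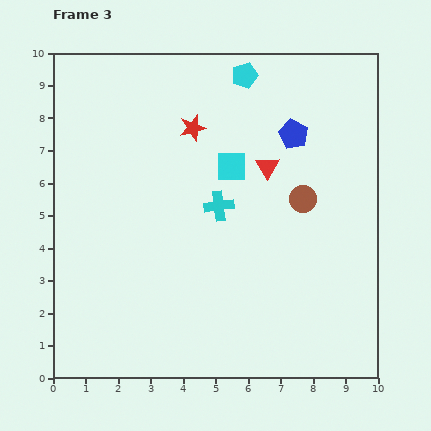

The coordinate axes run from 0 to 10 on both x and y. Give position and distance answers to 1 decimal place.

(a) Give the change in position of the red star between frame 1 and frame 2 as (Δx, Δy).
(-0.6, 3.0)

The red star was at (5.6, 1.7) in frame 1 and (5.0, 4.7) in frame 2.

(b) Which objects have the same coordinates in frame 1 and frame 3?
the blue pentagon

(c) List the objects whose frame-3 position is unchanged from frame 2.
the blue pentagon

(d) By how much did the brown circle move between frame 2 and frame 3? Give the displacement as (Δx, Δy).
(-1.2, 1.7)

The brown circle was at (8.9, 3.8) in frame 2 and (7.7, 5.5) in frame 3.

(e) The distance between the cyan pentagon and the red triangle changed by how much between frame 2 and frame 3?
-1.3

Distance in frame 2: 4.2. Distance in frame 3: 2.9.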